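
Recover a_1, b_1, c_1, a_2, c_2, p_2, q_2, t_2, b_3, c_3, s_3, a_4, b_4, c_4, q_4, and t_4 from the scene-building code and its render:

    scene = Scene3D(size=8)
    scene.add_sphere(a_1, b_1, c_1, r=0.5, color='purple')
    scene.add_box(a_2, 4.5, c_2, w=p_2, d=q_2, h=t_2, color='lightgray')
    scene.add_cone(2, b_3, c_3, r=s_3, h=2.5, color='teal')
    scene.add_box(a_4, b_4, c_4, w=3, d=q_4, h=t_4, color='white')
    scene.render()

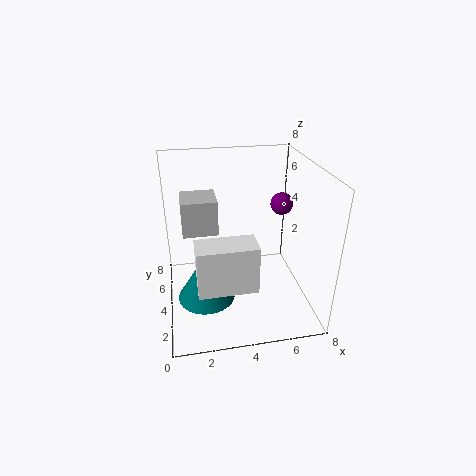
a_1 = 5.5, b_1 = 1.5, c_1 = 7, a_2 = 1, c_2 = 4, p_2 = 2, q_2 = 2, t_2 = 2, b_3 = 2.5, c_3 = 1.5, s_3 = 1.5, a_4 = 1.5, b_4 = 1, c_4 = 2.5, q_4 = 1.5, t_4 = 2.5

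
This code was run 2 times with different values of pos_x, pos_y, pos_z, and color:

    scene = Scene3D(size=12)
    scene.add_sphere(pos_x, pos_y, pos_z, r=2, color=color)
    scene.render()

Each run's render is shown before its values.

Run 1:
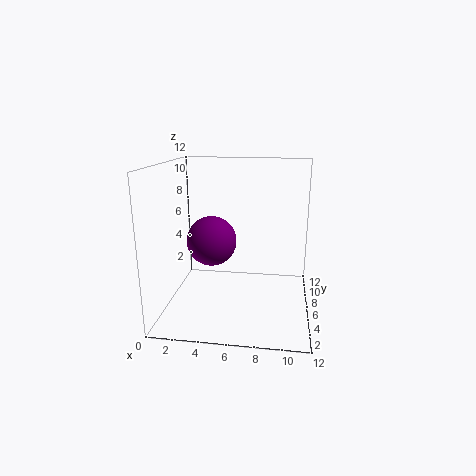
pos_x = 4
pos_y = 5
pos_z = 6
color = 'purple'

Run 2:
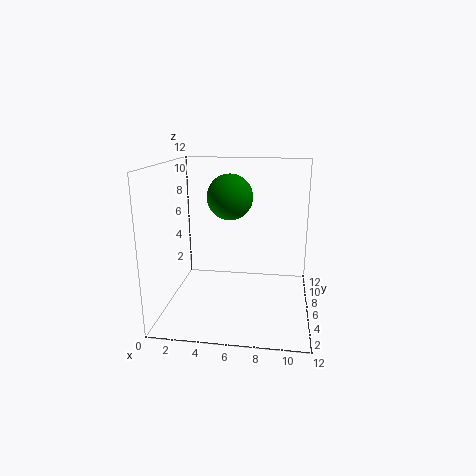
pos_x = 5
pos_y = 8
pos_z = 9
color = 'green'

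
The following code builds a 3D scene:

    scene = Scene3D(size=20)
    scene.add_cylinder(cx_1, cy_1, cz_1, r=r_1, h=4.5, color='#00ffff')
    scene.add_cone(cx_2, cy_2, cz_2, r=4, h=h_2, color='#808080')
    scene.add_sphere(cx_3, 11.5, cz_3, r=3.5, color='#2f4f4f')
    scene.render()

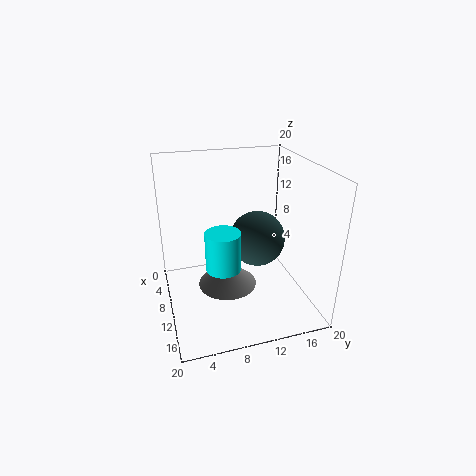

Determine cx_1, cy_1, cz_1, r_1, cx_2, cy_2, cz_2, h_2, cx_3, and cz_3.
cx_1 = 17.5; cy_1 = 6; cz_1 = 10.5; r_1 = 2; cx_2 = 11.5; cy_2 = 8; cz_2 = 4; h_2 = 3.5; cx_3 = 13.5; cz_3 = 11.5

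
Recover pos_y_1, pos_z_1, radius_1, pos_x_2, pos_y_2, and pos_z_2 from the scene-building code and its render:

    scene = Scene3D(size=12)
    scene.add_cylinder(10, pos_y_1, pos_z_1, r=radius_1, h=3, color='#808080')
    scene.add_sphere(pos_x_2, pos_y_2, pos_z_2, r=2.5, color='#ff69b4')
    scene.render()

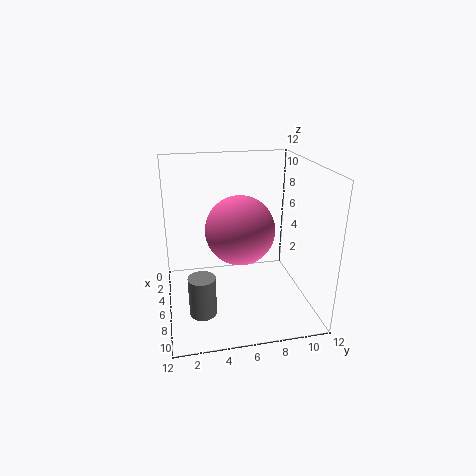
pos_y_1 = 2.5
pos_z_1 = 2
radius_1 = 1
pos_x_2 = 9
pos_y_2 = 5.5
pos_z_2 = 8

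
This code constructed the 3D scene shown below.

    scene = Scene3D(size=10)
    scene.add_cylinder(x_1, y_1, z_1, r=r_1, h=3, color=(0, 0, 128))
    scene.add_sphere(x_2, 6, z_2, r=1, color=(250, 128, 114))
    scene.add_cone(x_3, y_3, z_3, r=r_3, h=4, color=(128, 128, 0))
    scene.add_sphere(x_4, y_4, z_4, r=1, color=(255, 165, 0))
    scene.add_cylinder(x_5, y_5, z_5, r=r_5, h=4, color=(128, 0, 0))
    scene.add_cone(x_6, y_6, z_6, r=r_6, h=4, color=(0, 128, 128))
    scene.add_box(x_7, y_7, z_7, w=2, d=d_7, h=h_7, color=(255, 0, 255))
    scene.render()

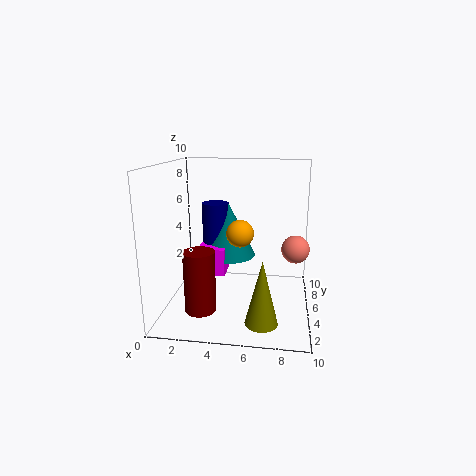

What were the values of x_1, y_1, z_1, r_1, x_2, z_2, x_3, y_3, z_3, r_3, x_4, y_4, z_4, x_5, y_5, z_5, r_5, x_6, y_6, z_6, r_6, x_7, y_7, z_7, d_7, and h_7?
x_1 = 3
y_1 = 7
z_1 = 4
r_1 = 1
x_2 = 9
z_2 = 4
x_3 = 7
y_3 = 1
z_3 = 1
r_3 = 1
x_4 = 5
y_4 = 6
z_4 = 5
x_5 = 3
y_5 = 2
z_5 = 1
r_5 = 1
x_6 = 4
y_6 = 7
z_6 = 3
r_6 = 2
x_7 = 2
y_7 = 5
z_7 = 2
d_7 = 2
h_7 = 2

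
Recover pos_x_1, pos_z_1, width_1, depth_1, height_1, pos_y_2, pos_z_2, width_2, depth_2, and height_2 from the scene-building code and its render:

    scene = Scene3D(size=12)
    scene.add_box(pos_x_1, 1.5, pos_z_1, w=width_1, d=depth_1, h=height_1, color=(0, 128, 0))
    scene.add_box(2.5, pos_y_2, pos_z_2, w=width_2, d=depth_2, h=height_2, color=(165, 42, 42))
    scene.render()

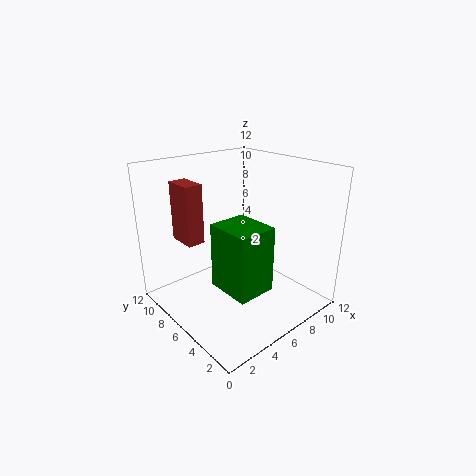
pos_x_1 = 2.5, pos_z_1 = 3.5, width_1 = 3, depth_1 = 3.5, height_1 = 5, pos_y_2 = 8, pos_z_2 = 5.5, width_2 = 1.5, depth_2 = 2.5, height_2 = 5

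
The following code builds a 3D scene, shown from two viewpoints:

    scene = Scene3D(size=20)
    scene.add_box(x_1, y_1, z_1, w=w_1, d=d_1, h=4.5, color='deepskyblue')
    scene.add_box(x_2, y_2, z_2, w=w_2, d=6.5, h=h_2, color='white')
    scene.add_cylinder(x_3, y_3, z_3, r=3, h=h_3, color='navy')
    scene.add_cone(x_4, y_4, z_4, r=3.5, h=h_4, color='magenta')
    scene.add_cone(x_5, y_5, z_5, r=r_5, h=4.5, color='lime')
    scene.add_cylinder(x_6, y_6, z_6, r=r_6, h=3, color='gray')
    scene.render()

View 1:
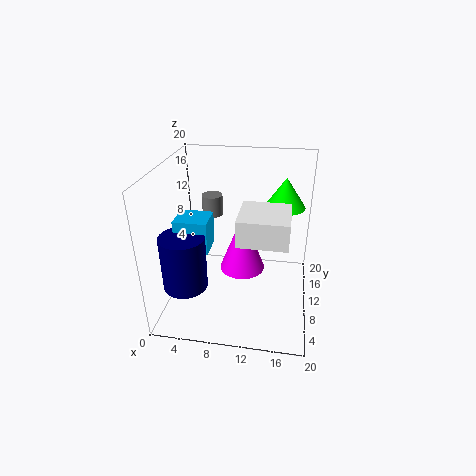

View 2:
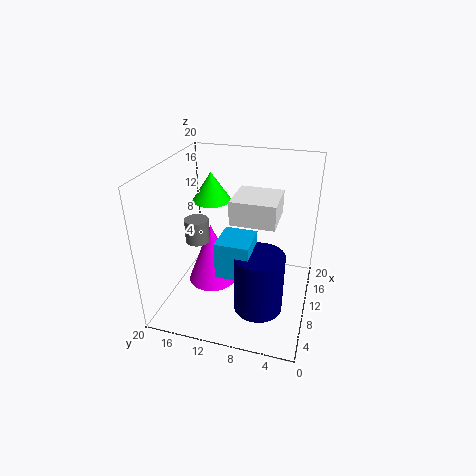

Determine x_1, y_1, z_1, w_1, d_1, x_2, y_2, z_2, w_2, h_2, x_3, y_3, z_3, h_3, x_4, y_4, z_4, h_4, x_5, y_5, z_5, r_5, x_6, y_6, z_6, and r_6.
x_1 = 2; y_1 = 6.5; z_1 = 9; w_1 = 4.5; d_1 = 4; x_2 = 10.5; y_2 = 5; z_2 = 11.5; w_2 = 6.5; h_2 = 3.5; x_3 = 3.5; y_3 = 5.5; z_3 = 4.5; h_3 = 7.5; x_4 = 10; y_4 = 14; z_4 = 2.5; h_4 = 9; x_5 = 16; y_5 = 16; z_5 = 12.5; r_5 = 3; x_6 = 5.5; y_6 = 14; z_6 = 11.5; r_6 = 1.5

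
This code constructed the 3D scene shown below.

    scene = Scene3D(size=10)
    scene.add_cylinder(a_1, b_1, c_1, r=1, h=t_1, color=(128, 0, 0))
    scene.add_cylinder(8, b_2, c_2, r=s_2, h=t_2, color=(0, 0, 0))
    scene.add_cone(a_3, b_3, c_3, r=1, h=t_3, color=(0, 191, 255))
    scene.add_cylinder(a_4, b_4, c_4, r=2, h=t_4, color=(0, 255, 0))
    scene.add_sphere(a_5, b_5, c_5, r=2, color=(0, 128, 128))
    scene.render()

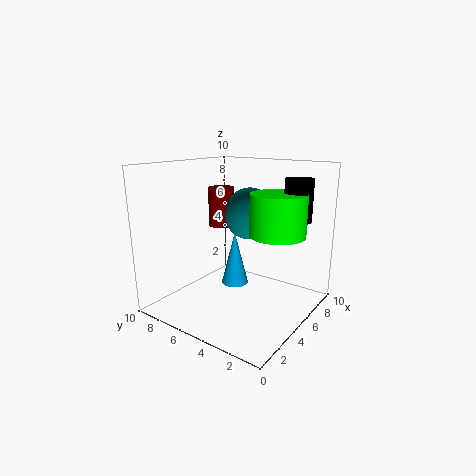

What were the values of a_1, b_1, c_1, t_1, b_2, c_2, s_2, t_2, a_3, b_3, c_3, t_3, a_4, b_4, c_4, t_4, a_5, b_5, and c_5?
a_1 = 7, b_1 = 8, c_1 = 5, t_1 = 3, b_2 = 2, c_2 = 6, s_2 = 1, t_2 = 3, a_3 = 6, b_3 = 6, c_3 = 1, t_3 = 4, a_4 = 7, b_4 = 3, c_4 = 5, t_4 = 3, a_5 = 8, b_5 = 6, c_5 = 6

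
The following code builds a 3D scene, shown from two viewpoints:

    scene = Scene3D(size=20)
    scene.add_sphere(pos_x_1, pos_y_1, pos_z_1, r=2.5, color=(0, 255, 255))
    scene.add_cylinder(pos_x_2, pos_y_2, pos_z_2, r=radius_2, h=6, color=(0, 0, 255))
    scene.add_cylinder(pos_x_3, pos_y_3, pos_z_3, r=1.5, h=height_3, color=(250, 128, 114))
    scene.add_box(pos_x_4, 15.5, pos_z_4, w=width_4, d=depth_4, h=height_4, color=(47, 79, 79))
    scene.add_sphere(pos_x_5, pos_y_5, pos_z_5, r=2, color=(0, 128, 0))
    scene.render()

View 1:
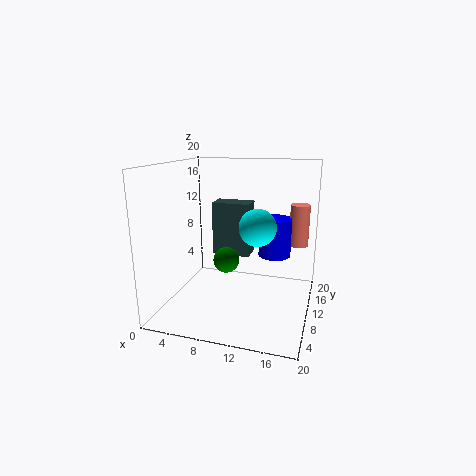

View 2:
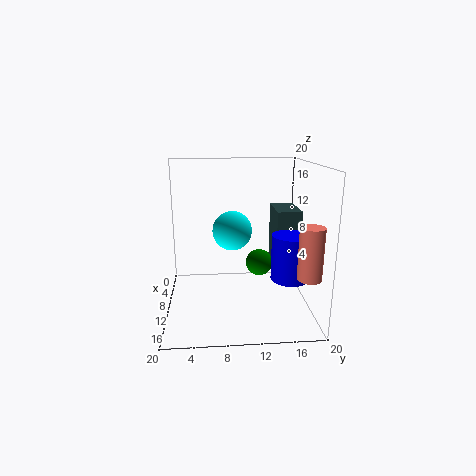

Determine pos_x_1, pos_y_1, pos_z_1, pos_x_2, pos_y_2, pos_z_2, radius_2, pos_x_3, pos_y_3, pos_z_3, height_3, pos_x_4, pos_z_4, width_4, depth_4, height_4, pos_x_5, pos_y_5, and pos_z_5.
pos_x_1 = 13, pos_y_1 = 9, pos_z_1 = 12, pos_x_2 = 14, pos_y_2 = 16.5, pos_z_2 = 5.5, radius_2 = 2.5, pos_x_3 = 17.5, pos_y_3 = 18, pos_z_3 = 7, height_3 = 6.5, pos_x_4 = 4, pos_z_4 = 5, width_4 = 6, depth_4 = 3.5, height_4 = 8.5, pos_x_5 = 7, pos_y_5 = 13.5, pos_z_5 = 5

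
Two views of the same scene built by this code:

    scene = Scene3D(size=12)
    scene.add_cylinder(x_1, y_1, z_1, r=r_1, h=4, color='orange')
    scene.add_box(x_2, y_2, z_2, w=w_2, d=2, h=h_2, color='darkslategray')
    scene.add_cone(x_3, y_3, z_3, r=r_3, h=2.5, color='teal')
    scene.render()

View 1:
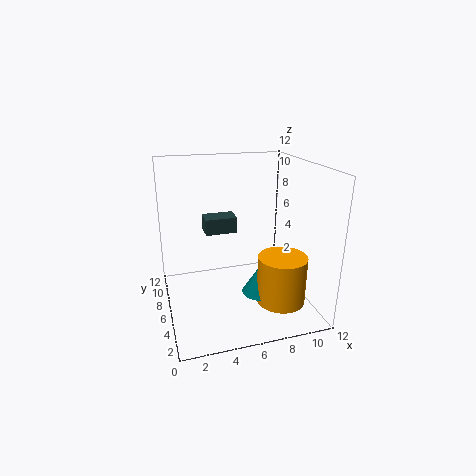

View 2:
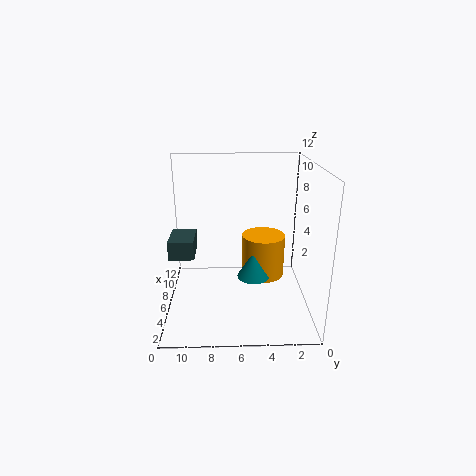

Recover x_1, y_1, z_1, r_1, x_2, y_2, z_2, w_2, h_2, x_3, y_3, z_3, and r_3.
x_1 = 9, y_1 = 3.5, z_1 = 1, r_1 = 2, x_2 = 4, y_2 = 9.5, z_2 = 5, w_2 = 3, h_2 = 1.5, x_3 = 7.5, y_3 = 4.5, z_3 = 1.5, r_3 = 1.5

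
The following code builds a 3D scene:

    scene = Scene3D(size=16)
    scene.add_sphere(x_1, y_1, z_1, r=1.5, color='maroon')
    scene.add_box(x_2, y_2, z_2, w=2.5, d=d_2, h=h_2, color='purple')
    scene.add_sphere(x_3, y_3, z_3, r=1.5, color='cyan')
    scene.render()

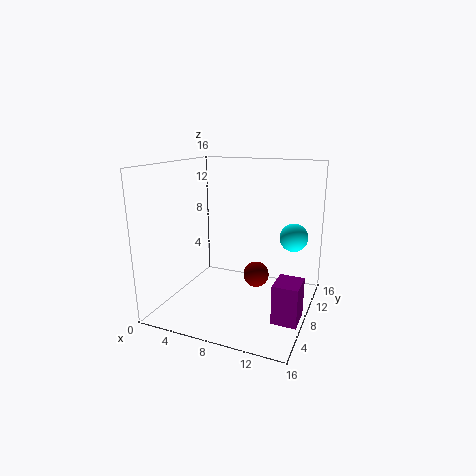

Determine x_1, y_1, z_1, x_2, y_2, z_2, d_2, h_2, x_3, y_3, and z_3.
x_1 = 9.5; y_1 = 10; z_1 = 3; x_2 = 13.5; y_2 = 3; z_2 = 1.5; d_2 = 3; h_2 = 4; x_3 = 14; y_3 = 9; z_3 = 8.5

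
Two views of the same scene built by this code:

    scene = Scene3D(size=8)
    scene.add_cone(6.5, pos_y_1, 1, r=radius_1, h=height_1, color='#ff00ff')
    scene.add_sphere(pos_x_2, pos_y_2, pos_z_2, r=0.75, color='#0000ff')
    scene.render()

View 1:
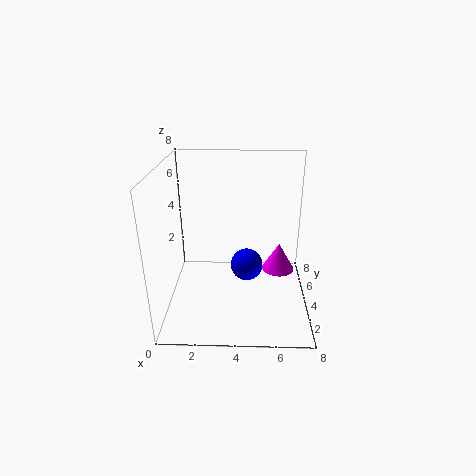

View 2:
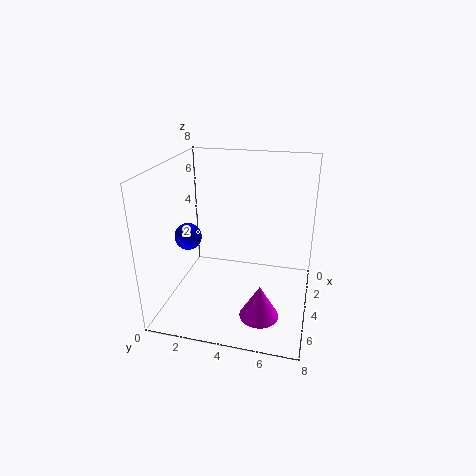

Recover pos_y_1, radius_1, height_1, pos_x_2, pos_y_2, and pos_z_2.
pos_y_1 = 5.75; radius_1 = 1; height_1 = 1.75; pos_x_2 = 4.5; pos_y_2 = 1.25; pos_z_2 = 4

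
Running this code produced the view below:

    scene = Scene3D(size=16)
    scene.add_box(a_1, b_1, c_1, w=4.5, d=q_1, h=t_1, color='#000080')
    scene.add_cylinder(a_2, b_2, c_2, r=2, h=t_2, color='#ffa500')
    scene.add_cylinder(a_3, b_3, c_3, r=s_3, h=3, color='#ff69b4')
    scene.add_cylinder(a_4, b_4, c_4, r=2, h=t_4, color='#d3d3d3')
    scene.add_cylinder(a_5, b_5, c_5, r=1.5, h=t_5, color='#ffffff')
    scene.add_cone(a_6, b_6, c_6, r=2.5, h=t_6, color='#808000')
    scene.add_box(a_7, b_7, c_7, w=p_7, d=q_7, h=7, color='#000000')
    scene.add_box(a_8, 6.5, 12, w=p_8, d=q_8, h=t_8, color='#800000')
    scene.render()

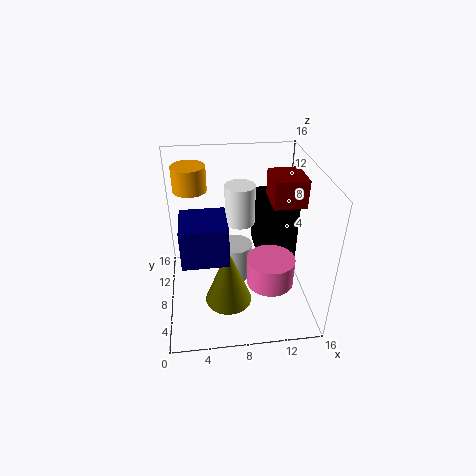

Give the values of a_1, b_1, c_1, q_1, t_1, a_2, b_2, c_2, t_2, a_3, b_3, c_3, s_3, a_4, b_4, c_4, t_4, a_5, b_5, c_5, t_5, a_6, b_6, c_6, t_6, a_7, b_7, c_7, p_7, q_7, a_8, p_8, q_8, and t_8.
a_1 = 2
b_1 = 2.5
c_1 = 8.5
q_1 = 4.5
t_1 = 4
a_2 = 3
b_2 = 13.5
c_2 = 11.5
t_2 = 3
a_3 = 11
b_3 = 4.5
c_3 = 4.5
s_3 = 2.5
a_4 = 8
b_4 = 10.5
c_4 = 1
t_4 = 4.5
a_5 = 8
b_5 = 6.5
c_5 = 11
t_5 = 4
a_6 = 6.5
b_6 = 4.5
c_6 = 2.5
t_6 = 6.5
a_7 = 10.5
b_7 = 8.5
c_7 = 4.5
p_7 = 4.5
q_7 = 5
a_8 = 11.5
p_8 = 3.5
q_8 = 4
t_8 = 3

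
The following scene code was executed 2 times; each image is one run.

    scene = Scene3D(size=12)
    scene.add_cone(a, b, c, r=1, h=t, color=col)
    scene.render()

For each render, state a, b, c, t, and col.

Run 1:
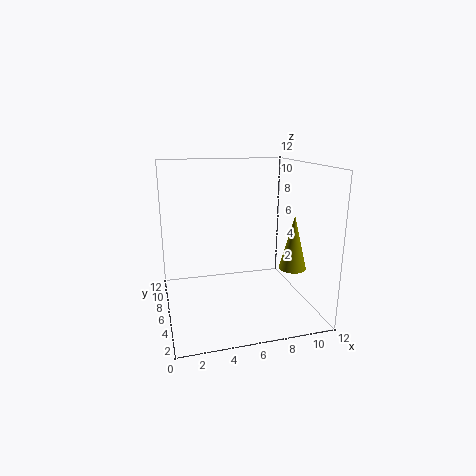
a = 9
b = 1.75
c = 4.75
t = 4
col = 'olive'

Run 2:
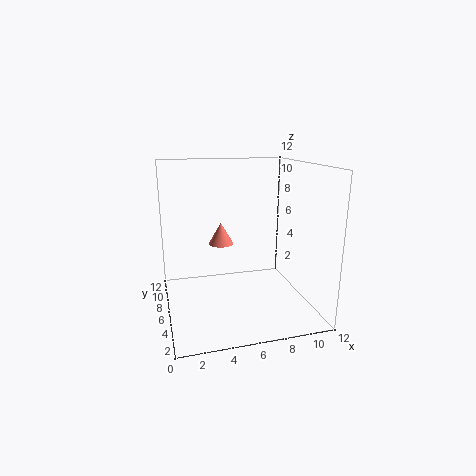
a = 4.5
b = 5.75
c = 5.75
t = 1.75
col = 'salmon'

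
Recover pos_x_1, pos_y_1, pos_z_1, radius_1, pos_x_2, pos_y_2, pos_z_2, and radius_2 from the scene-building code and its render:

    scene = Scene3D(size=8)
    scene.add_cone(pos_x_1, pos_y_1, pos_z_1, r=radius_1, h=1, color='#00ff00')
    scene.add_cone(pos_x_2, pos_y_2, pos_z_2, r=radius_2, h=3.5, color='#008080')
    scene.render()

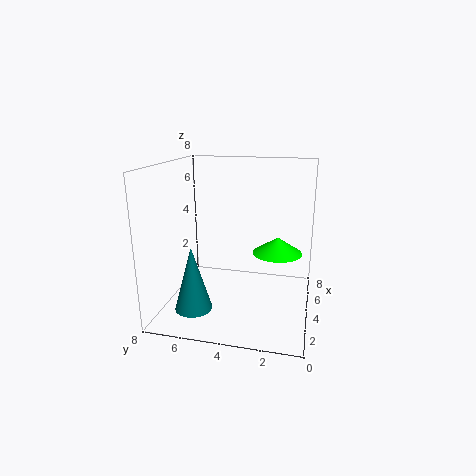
pos_x_1 = 6; pos_y_1 = 2; pos_z_1 = 2.5; radius_1 = 1.5; pos_x_2 = 2; pos_y_2 = 6; pos_z_2 = 0.5; radius_2 = 1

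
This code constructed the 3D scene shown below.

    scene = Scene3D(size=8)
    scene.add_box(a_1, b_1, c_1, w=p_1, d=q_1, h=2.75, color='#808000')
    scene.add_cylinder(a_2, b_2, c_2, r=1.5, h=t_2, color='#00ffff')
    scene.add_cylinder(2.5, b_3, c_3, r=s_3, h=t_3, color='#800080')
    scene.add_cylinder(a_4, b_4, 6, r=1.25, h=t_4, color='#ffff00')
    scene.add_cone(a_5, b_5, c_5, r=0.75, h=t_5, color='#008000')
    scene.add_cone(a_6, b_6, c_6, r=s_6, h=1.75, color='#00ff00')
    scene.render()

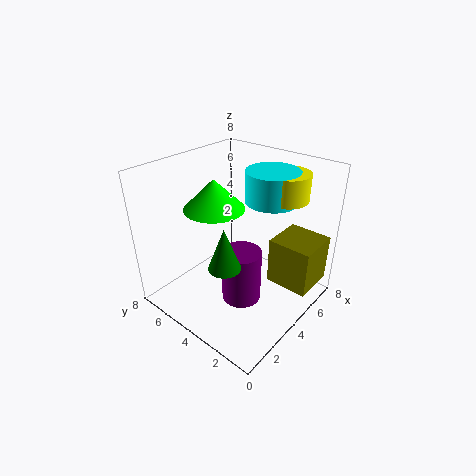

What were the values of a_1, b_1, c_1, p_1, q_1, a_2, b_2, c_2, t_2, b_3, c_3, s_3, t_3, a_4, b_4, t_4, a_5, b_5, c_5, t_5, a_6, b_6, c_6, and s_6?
a_1 = 5.25
b_1 = 0.25
c_1 = 1
p_1 = 2.5
q_1 = 2.5
a_2 = 6
b_2 = 3.25
c_2 = 5.75
t_2 = 1.75
b_3 = 2.5
c_3 = 1.75
s_3 = 1
t_3 = 2.75
a_4 = 6.25
b_4 = 2.5
t_4 = 1.5
a_5 = 1
b_5 = 2.25
c_5 = 4.5
t_5 = 2
a_6 = 4
b_6 = 5.75
c_6 = 5.25
s_6 = 1.75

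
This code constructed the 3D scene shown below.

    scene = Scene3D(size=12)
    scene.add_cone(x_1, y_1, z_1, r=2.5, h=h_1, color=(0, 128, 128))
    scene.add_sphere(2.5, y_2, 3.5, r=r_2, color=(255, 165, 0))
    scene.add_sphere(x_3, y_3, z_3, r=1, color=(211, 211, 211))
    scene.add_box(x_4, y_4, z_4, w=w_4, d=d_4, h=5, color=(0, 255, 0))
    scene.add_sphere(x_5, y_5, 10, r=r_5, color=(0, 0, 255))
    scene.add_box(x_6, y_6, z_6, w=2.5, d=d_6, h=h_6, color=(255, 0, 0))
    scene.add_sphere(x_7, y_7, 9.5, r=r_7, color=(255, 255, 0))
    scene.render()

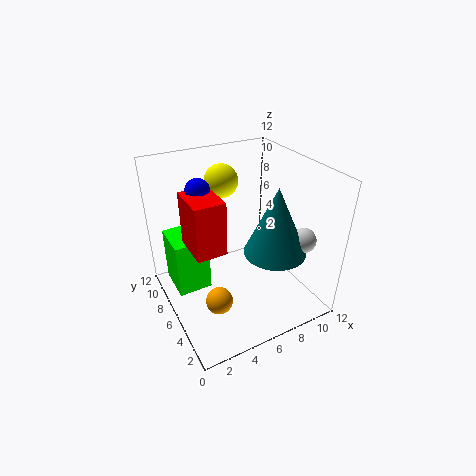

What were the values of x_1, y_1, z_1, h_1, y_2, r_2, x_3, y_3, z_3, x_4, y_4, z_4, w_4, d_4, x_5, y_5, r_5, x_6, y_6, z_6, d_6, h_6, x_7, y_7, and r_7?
x_1 = 8; y_1 = 3.5; z_1 = 5.5; h_1 = 5.5; y_2 = 2.5; r_2 = 1; x_3 = 10; y_3 = 2.5; z_3 = 6.5; x_4 = 1; y_4 = 7.5; z_4 = 0.5; w_4 = 3; d_4 = 3.5; x_5 = 3.5; y_5 = 8; r_5 = 1; x_6 = 2; y_6 = 5; z_6 = 5.5; d_6 = 3.5; h_6 = 4.5; x_7 = 6.5; y_7 = 10; r_7 = 1.5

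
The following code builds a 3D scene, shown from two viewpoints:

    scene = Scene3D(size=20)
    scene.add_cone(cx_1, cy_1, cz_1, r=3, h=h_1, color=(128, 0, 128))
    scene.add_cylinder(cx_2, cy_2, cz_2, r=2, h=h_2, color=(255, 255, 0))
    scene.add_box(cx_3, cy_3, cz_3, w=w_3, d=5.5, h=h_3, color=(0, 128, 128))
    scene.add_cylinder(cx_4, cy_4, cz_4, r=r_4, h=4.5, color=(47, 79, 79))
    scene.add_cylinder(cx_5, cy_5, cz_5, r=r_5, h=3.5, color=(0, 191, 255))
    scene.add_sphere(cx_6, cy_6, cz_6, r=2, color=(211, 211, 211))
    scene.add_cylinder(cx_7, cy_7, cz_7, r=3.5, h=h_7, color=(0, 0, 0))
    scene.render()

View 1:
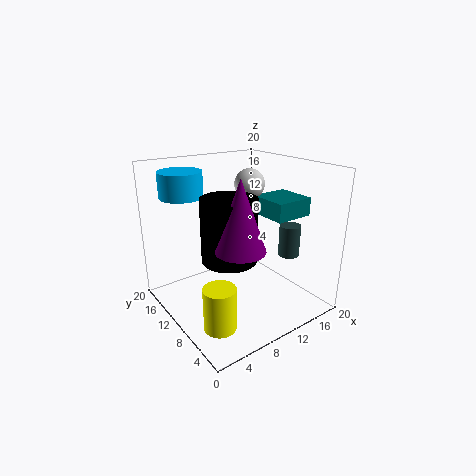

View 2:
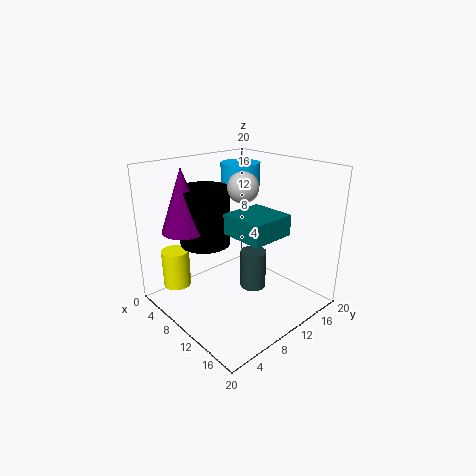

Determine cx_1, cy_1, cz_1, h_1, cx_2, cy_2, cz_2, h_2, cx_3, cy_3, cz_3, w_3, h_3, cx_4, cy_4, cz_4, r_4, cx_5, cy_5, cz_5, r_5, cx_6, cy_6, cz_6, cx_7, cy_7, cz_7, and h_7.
cx_1 = 6
cy_1 = 4
cz_1 = 11.5
h_1 = 8.5
cx_2 = 3
cy_2 = 4
cz_2 = 2
h_2 = 5.5
cx_3 = 13
cy_3 = 5
cz_3 = 13
w_3 = 5.5
h_3 = 2.5
cx_4 = 16.5
cy_4 = 6.5
cz_4 = 7
r_4 = 1.5
cx_5 = 4.5
cy_5 = 15.5
cz_5 = 15.5
r_5 = 3
cx_6 = 11.5
cy_6 = 9.5
cz_6 = 17.5
cx_7 = 6.5
cy_7 = 7
cz_7 = 9
h_7 = 8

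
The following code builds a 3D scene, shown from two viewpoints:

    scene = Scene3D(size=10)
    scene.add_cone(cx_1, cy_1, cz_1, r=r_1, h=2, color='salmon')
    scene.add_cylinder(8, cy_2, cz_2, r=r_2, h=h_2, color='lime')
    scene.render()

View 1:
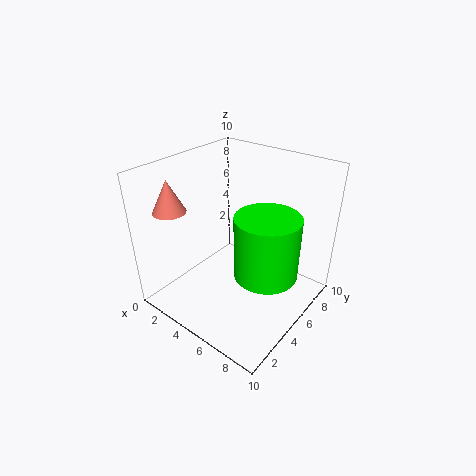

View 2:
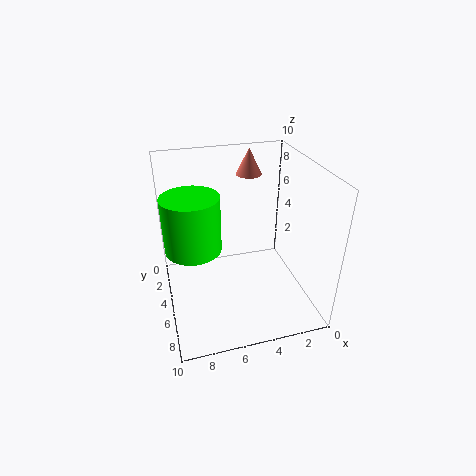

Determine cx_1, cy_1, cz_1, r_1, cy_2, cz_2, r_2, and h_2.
cx_1 = 3; cy_1 = 1; cz_1 = 8; r_1 = 1; cy_2 = 4; cz_2 = 4; r_2 = 2; h_2 = 4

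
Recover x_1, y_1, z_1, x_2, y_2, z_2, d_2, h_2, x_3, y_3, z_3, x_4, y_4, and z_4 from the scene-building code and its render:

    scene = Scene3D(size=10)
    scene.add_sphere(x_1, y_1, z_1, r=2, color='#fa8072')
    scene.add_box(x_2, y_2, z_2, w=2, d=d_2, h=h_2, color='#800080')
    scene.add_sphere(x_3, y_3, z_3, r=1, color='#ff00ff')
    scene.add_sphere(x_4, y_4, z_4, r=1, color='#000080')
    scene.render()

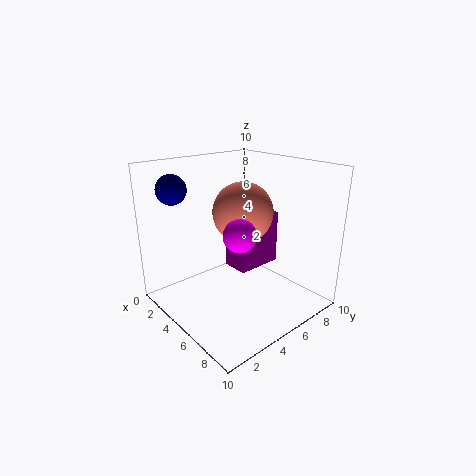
x_1 = 5.5, y_1 = 5, z_1 = 7, x_2 = 3, y_2 = 5.5, z_2 = 2, d_2 = 3.5, h_2 = 4, x_3 = 7.5, y_3 = 3, z_3 = 6.5, x_4 = 2.5, y_4 = 1.5, z_4 = 8.5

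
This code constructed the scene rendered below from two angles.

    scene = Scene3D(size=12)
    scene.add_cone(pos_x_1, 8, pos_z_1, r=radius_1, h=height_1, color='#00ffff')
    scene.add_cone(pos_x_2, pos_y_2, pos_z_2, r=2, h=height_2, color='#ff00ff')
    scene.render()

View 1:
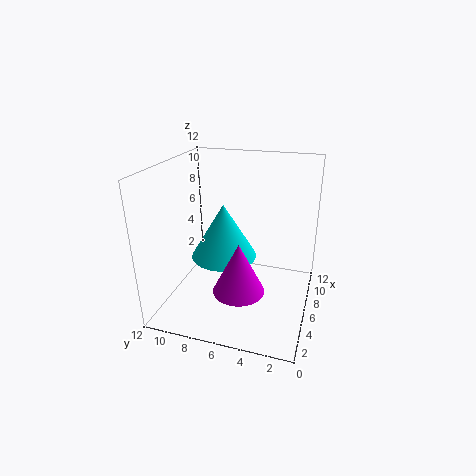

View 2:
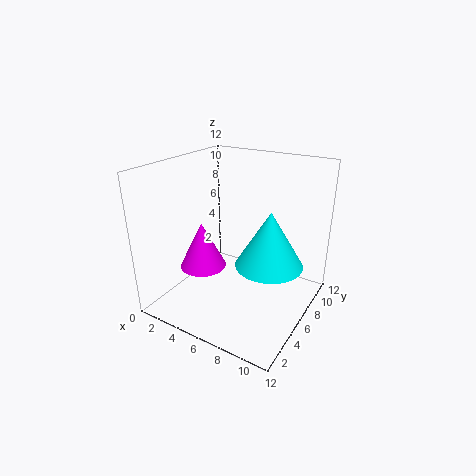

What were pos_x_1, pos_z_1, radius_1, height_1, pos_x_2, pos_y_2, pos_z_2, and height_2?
pos_x_1 = 8
pos_z_1 = 3
radius_1 = 3
height_1 = 5
pos_x_2 = 3
pos_y_2 = 5
pos_z_2 = 3
height_2 = 4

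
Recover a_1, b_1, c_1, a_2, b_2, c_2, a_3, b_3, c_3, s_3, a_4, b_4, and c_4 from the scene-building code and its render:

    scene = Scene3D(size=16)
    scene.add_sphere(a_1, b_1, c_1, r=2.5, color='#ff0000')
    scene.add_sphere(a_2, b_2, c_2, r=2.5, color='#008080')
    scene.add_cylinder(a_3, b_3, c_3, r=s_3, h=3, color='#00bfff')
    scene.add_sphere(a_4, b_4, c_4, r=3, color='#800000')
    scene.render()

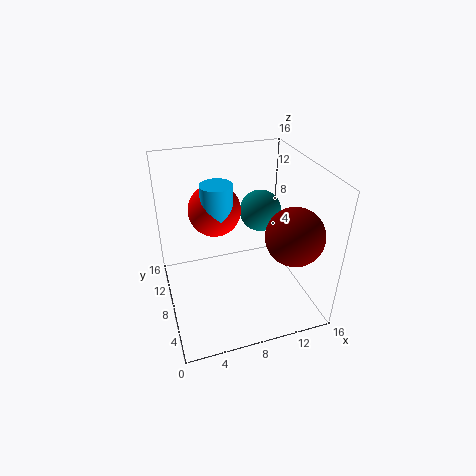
a_1 = 5, b_1 = 6, c_1 = 13, a_2 = 12, b_2 = 11.5, c_2 = 9, a_3 = 5, b_3 = 5, c_3 = 13, s_3 = 1.5, a_4 = 12.5, b_4 = 3.5, c_4 = 10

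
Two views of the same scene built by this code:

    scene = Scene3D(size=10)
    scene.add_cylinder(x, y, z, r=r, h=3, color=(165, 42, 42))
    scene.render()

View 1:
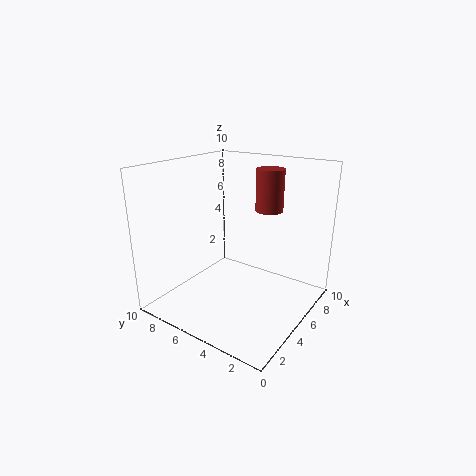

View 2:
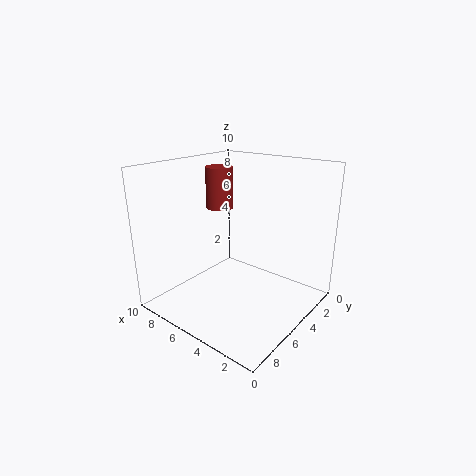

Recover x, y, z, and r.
x = 7.5
y = 4
z = 6.5
r = 1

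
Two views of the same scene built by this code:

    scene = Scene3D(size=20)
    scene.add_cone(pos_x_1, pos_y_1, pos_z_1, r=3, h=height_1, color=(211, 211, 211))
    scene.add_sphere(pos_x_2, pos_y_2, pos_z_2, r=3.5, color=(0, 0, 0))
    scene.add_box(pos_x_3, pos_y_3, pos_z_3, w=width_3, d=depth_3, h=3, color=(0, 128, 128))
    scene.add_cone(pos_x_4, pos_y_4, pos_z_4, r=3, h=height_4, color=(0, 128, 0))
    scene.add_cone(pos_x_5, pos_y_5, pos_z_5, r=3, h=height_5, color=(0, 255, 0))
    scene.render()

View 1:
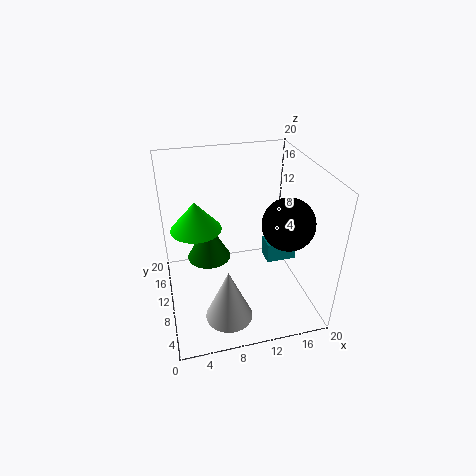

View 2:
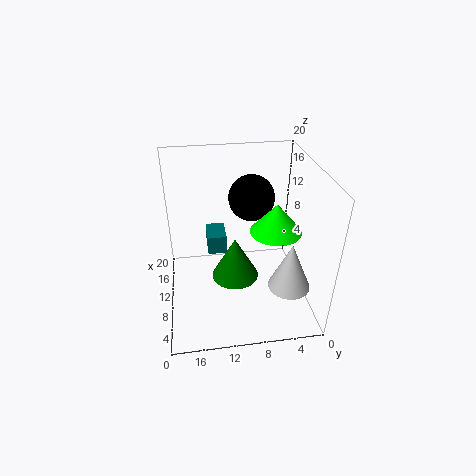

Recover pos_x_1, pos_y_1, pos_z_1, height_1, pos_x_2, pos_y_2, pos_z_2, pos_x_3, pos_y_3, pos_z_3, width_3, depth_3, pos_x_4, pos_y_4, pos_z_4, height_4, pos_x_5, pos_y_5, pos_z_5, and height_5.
pos_x_1 = 7; pos_y_1 = 3; pos_z_1 = 3; height_1 = 7; pos_x_2 = 16; pos_y_2 = 7; pos_z_2 = 13; pos_x_3 = 15; pos_y_3 = 11; pos_z_3 = 4; width_3 = 4.5; depth_3 = 3; pos_x_4 = 6; pos_y_4 = 11; pos_z_4 = 7; height_4 = 5.5; pos_x_5 = 4; pos_y_5 = 6.5; pos_z_5 = 14.5; height_5 = 3.5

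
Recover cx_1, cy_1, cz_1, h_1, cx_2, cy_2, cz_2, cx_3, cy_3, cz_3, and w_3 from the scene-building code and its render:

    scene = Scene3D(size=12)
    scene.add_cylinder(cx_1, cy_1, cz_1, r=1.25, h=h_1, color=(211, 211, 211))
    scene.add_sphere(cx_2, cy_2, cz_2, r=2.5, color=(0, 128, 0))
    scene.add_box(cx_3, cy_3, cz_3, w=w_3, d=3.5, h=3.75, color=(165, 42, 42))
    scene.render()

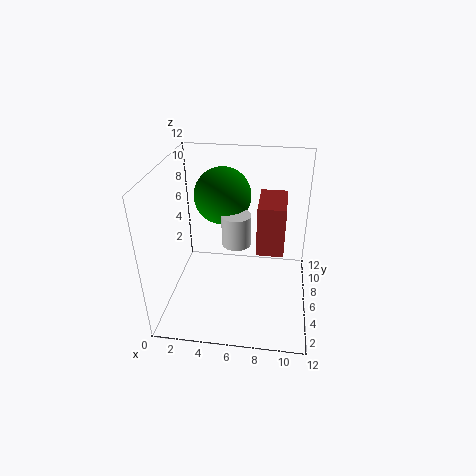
cx_1 = 5.75
cy_1 = 6.75
cz_1 = 5
h_1 = 2.75
cx_2 = 4.25
cy_2 = 8.75
cz_2 = 8.5
cx_3 = 7.75
cy_3 = 3
cz_3 = 6.5
w_3 = 2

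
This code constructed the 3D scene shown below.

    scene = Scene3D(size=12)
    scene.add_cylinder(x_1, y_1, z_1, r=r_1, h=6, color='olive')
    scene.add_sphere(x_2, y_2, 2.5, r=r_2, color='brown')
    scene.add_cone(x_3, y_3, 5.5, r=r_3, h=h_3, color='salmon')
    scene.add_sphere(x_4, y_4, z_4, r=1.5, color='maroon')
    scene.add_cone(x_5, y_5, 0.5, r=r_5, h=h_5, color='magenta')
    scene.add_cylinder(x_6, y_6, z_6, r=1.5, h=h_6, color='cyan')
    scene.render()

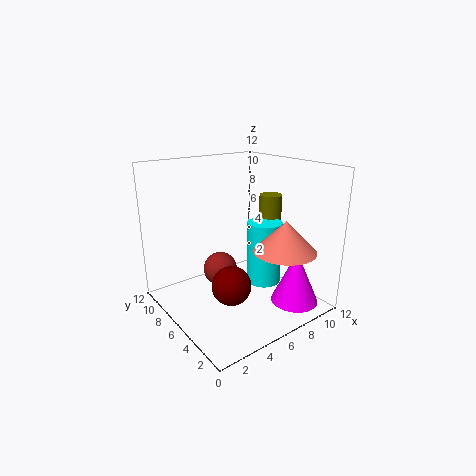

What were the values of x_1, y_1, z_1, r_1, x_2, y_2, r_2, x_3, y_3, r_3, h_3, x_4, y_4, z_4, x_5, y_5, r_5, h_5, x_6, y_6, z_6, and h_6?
x_1 = 10, y_1 = 6.5, z_1 = 3, r_1 = 1, x_2 = 5.5, y_2 = 8, r_2 = 1.5, x_3 = 8, y_3 = 2.5, r_3 = 2.5, h_3 = 2.5, x_4 = 3.5, y_4 = 3.5, z_4 = 3.5, x_5 = 9.5, y_5 = 2.5, r_5 = 2, h_5 = 4.5, x_6 = 8.5, y_6 = 5.5, z_6 = 1.5, h_6 = 5.5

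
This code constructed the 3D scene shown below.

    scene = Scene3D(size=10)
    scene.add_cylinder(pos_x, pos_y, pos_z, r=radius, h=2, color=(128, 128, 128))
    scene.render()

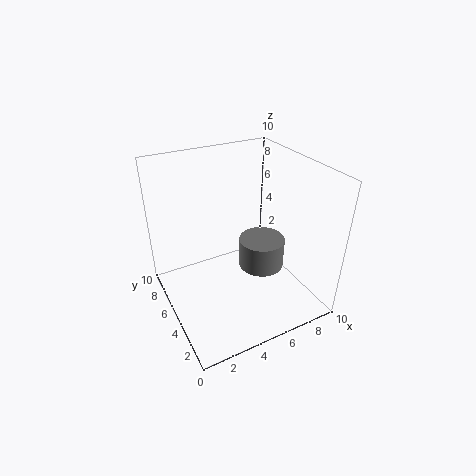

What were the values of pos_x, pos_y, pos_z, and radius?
pos_x = 6, pos_y = 3.5, pos_z = 3.5, radius = 1.5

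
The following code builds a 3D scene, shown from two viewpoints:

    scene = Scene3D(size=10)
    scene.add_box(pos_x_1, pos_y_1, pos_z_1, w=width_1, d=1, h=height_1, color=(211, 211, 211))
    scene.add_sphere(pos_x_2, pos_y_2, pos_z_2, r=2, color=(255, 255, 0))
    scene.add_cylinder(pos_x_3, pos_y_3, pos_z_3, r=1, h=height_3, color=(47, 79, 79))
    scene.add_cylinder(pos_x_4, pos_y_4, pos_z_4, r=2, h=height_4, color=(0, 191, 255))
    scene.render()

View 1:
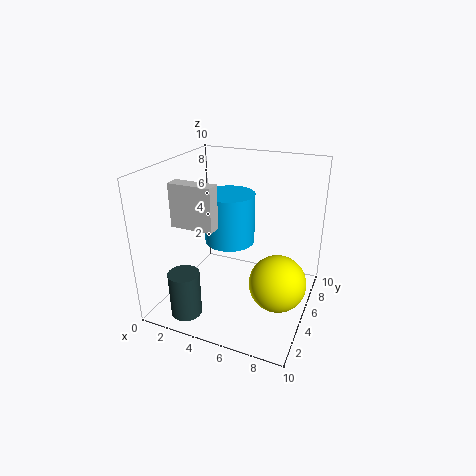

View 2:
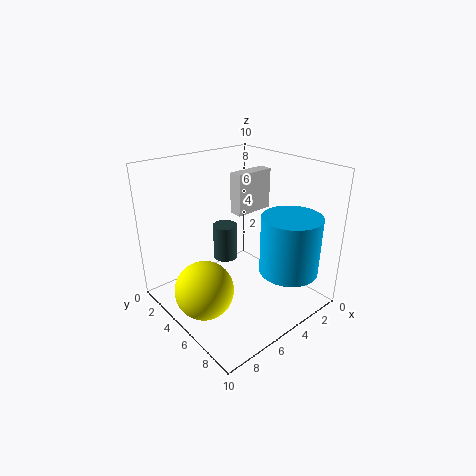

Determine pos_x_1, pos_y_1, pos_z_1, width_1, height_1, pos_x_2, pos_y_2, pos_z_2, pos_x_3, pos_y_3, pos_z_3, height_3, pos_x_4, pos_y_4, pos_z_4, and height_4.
pos_x_1 = 1
pos_y_1 = 3
pos_z_1 = 6
width_1 = 3
height_1 = 3
pos_x_2 = 8
pos_y_2 = 5
pos_z_2 = 2
pos_x_3 = 3
pos_y_3 = 1
pos_z_3 = 1
height_3 = 3
pos_x_4 = 3
pos_y_4 = 8
pos_z_4 = 3
height_4 = 4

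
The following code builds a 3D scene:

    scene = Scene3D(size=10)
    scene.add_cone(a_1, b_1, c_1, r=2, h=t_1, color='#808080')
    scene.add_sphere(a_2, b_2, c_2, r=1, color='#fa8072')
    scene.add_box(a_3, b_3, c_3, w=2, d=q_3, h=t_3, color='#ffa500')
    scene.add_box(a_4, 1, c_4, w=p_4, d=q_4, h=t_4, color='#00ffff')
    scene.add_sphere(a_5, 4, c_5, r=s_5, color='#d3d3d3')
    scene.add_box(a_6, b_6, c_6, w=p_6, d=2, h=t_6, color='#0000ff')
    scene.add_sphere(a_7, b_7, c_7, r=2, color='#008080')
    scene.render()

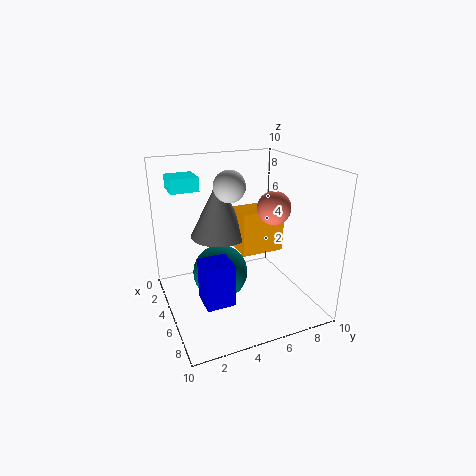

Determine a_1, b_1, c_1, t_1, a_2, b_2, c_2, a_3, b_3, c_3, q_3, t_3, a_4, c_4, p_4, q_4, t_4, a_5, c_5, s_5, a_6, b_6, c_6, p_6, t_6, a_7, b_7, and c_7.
a_1 = 4; b_1 = 4; c_1 = 5; t_1 = 4; a_2 = 8; b_2 = 6; c_2 = 8; a_3 = 4; b_3 = 5; c_3 = 4; q_3 = 3; t_3 = 3; a_4 = 1; c_4 = 8; p_4 = 2; q_4 = 2; t_4 = 1; a_5 = 6; c_5 = 9; s_5 = 1; a_6 = 5; b_6 = 2; c_6 = 1; p_6 = 2; t_6 = 3; a_7 = 4; b_7 = 4; c_7 = 2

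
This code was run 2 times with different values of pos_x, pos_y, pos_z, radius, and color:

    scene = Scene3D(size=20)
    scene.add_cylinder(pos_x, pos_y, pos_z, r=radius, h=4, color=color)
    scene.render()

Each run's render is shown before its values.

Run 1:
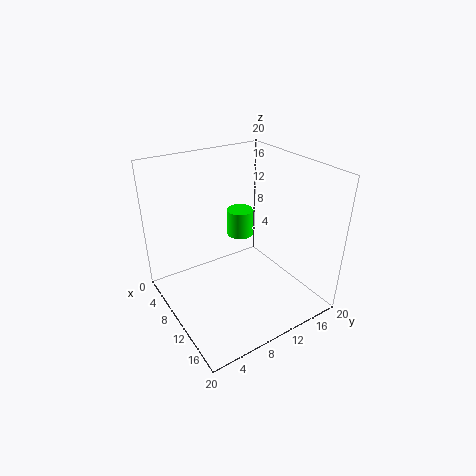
pos_x = 6
pos_y = 13
pos_z = 8
radius = 2
color = 'lime'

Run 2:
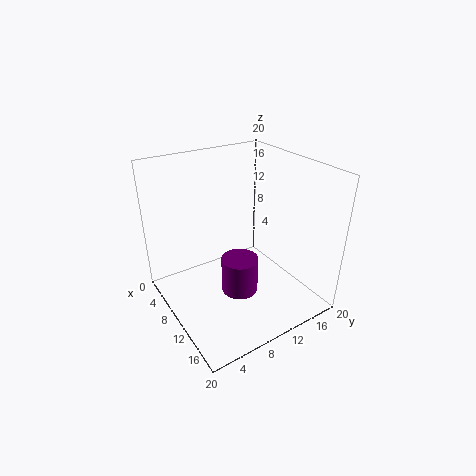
pos_x = 18
pos_y = 5
pos_z = 9
radius = 2
color = 'purple'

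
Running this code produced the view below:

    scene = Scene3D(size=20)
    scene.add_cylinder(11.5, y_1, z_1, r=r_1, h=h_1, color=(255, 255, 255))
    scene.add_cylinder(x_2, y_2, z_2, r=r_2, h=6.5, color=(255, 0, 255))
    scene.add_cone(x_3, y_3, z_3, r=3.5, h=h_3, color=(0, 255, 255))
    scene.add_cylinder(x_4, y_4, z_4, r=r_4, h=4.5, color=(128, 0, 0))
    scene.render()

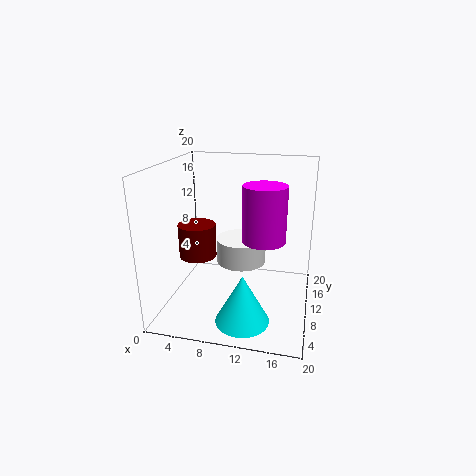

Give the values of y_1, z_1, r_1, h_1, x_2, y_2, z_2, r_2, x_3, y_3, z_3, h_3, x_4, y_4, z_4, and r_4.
y_1 = 5.5; z_1 = 9; r_1 = 3; h_1 = 3; x_2 = 14.5; y_2 = 4; z_2 = 12.5; r_2 = 2.5; x_3 = 12; y_3 = 4; z_3 = 1; h_3 = 6.5; x_4 = 5; y_4 = 7.5; z_4 = 8; r_4 = 2.5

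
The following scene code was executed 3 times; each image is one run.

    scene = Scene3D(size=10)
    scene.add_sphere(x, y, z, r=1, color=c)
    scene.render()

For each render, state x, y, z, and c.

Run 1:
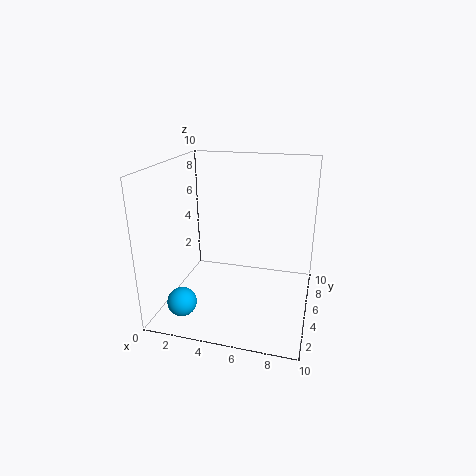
x = 1.75; y = 2.25; z = 1; c = 'deepskyblue'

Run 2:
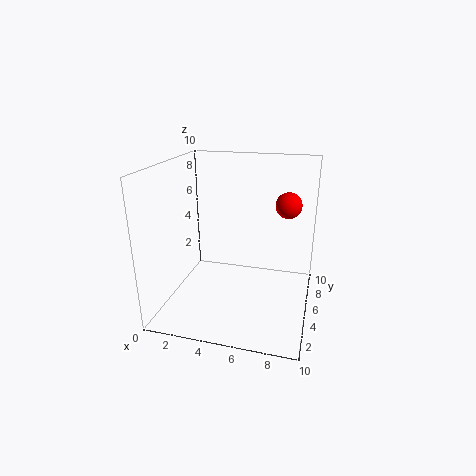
x = 8; y = 8.5; z = 6.5; c = 'red'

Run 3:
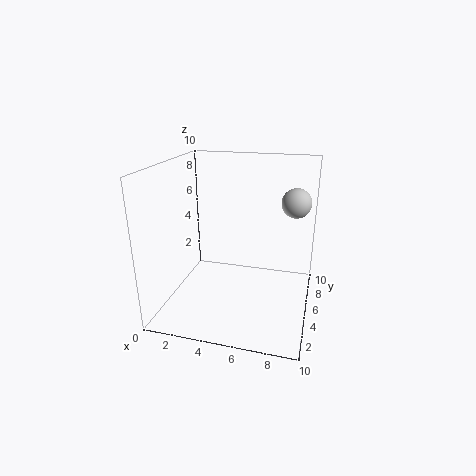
x = 8.75; y = 6; z = 7.5; c = 'lightgray'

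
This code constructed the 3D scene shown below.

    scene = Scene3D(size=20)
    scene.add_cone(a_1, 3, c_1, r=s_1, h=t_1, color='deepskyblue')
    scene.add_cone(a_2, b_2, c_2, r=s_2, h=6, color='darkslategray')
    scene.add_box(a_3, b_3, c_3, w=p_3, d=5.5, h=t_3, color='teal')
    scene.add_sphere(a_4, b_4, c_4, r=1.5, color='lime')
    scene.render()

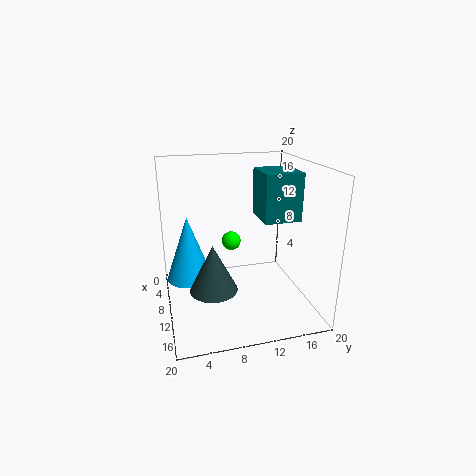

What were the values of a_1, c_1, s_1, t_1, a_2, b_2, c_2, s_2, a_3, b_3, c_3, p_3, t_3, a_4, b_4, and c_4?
a_1 = 11, c_1 = 5.5, s_1 = 3, t_1 = 8.5, a_2 = 15, b_2 = 5.5, c_2 = 5.5, s_2 = 3, a_3 = 4, b_3 = 14, c_3 = 11.5, p_3 = 6, t_3 = 7, a_4 = 4, b_4 = 10.5, c_4 = 7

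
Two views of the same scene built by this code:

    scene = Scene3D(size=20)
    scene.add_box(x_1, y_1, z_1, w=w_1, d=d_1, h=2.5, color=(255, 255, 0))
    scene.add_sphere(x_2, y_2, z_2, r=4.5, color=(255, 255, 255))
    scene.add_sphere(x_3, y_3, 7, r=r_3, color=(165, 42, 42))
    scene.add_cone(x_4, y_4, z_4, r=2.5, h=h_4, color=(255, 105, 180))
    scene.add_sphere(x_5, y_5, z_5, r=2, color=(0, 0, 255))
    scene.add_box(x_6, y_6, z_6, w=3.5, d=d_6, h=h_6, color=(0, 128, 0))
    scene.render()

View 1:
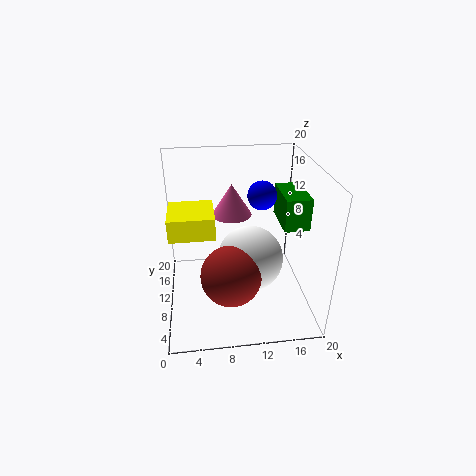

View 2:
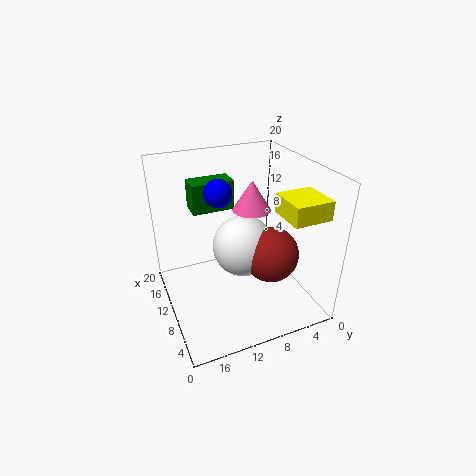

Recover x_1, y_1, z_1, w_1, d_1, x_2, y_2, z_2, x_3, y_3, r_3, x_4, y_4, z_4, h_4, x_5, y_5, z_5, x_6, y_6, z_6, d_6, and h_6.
x_1 = 1.5; y_1 = 1.5; z_1 = 15; w_1 = 5; d_1 = 5; x_2 = 11.5; y_2 = 8.5; z_2 = 7.5; x_3 = 8.5; y_3 = 5.5; r_3 = 4; x_4 = 9; y_4 = 8.5; z_4 = 14.5; h_4 = 4; x_5 = 13.5; y_5 = 11.5; z_5 = 15.5; x_6 = 16; y_6 = 8; z_6 = 11.5; d_6 = 6.5; h_6 = 4.5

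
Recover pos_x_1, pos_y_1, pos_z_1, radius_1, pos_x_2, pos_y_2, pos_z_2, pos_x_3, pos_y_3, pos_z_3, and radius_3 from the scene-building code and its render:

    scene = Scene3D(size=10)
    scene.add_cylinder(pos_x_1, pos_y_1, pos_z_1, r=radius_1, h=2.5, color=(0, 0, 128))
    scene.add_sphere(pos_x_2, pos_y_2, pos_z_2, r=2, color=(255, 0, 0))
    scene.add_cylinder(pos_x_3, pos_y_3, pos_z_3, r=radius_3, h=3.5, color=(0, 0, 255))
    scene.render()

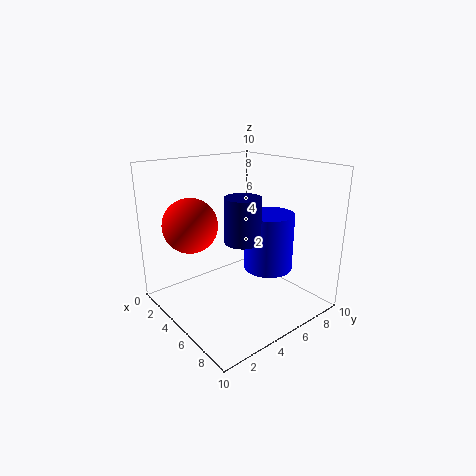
pos_x_1 = 8.5
pos_y_1 = 2.5
pos_z_1 = 6.5
radius_1 = 1
pos_x_2 = 2
pos_y_2 = 3
pos_z_2 = 5.5
pos_x_3 = 8
pos_y_3 = 5
pos_z_3 = 4
radius_3 = 1.5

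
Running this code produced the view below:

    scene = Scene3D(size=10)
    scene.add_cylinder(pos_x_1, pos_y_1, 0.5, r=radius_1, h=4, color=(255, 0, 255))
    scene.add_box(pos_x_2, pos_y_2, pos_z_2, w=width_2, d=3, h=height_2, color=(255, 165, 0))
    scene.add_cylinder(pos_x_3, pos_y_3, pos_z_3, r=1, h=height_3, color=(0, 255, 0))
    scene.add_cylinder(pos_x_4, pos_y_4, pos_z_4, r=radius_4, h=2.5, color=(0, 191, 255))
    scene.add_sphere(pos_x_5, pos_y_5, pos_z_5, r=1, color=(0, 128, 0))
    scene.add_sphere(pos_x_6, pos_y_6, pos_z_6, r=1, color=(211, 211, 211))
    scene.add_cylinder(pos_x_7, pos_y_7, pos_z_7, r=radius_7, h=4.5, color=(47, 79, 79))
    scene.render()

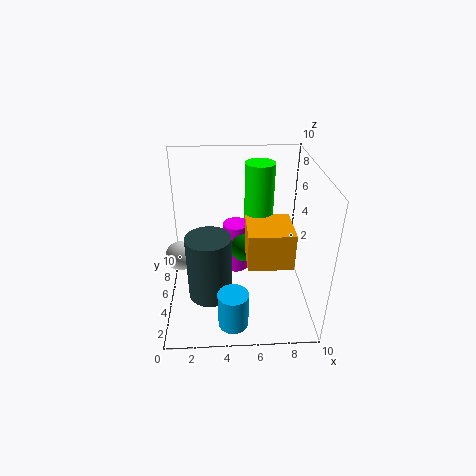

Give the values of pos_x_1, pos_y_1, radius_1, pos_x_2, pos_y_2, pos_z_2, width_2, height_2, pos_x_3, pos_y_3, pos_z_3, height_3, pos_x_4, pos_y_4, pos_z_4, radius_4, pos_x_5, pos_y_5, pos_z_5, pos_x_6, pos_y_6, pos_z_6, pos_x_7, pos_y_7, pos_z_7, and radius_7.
pos_x_1 = 5; pos_y_1 = 8; radius_1 = 1; pos_x_2 = 5.5; pos_y_2 = 2.5; pos_z_2 = 4; width_2 = 3; height_2 = 2.5; pos_x_3 = 6.5; pos_y_3 = 6; pos_z_3 = 6; height_3 = 4; pos_x_4 = 4.5; pos_y_4 = 1.5; pos_z_4 = 0.5; radius_4 = 1; pos_x_5 = 5.5; pos_y_5 = 6; pos_z_5 = 3.5; pos_x_6 = 1; pos_y_6 = 4.5; pos_z_6 = 4; pos_x_7 = 3; pos_y_7 = 3.5; pos_z_7 = 1.5; radius_7 = 1.5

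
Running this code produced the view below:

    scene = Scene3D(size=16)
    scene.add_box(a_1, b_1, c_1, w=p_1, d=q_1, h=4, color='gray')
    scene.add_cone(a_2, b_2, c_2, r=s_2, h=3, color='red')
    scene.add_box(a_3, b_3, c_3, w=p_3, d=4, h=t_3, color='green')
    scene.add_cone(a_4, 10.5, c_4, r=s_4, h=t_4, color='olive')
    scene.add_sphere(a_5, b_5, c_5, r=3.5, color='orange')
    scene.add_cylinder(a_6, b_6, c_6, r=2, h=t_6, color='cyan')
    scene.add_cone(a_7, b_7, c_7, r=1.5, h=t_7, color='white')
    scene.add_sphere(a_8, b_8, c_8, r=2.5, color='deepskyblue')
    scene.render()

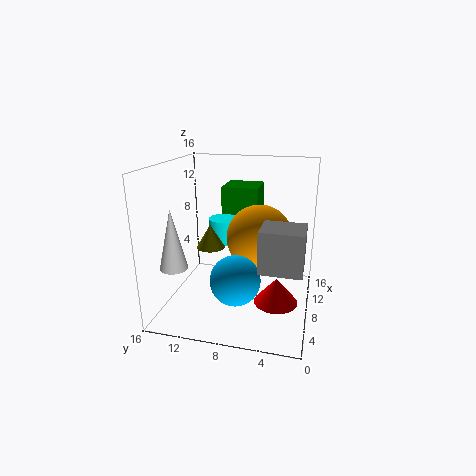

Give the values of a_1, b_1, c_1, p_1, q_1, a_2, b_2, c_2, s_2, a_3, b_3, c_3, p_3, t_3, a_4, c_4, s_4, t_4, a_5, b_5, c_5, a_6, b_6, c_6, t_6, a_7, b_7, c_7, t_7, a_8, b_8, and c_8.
a_1 = 1
b_1 = 0.5
c_1 = 7.5
p_1 = 3.5
q_1 = 4
a_2 = 8
b_2 = 3.5
c_2 = 0.5
s_2 = 2.5
a_3 = 8.5
b_3 = 6
c_3 = 10.5
p_3 = 4
t_3 = 3
a_4 = 6
c_4 = 7.5
s_4 = 1.5
t_4 = 2.5
a_5 = 7.5
b_5 = 5.5
c_5 = 8.5
a_6 = 13
b_6 = 11
c_6 = 5.5
t_6 = 3
a_7 = 4
b_7 = 14
c_7 = 5.5
t_7 = 6.5
a_8 = 3
b_8 = 7
c_8 = 5.5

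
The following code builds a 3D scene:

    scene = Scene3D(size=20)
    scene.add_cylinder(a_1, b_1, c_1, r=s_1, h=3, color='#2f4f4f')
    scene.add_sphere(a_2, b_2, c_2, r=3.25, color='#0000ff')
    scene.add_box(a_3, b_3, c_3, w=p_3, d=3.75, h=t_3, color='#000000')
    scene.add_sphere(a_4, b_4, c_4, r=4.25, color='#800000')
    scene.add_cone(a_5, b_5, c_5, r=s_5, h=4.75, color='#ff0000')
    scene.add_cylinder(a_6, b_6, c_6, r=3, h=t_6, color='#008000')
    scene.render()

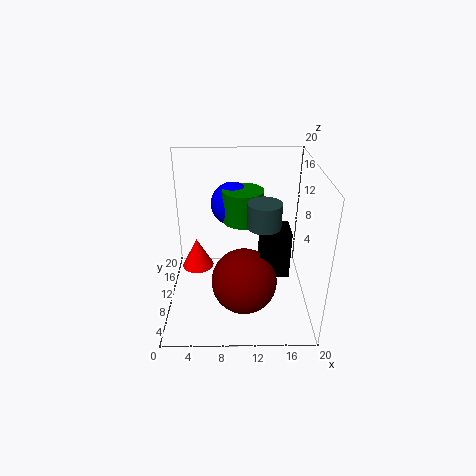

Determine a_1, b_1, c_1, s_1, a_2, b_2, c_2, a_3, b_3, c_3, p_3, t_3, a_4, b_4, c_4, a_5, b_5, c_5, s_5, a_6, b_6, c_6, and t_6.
a_1 = 13, b_1 = 4.75, c_1 = 14.5, s_1 = 2, a_2 = 9.25, b_2 = 15.5, c_2 = 12.75, a_3 = 12.75, b_3 = 5, c_3 = 7, p_3 = 3.75, t_3 = 6.25, a_4 = 10.75, b_4 = 5.25, c_4 = 6.25, a_5 = 3.5, b_5 = 15.25, c_5 = 2, s_5 = 2.5, a_6 = 10.75, b_6 = 14, c_6 = 10.75, t_6 = 4.75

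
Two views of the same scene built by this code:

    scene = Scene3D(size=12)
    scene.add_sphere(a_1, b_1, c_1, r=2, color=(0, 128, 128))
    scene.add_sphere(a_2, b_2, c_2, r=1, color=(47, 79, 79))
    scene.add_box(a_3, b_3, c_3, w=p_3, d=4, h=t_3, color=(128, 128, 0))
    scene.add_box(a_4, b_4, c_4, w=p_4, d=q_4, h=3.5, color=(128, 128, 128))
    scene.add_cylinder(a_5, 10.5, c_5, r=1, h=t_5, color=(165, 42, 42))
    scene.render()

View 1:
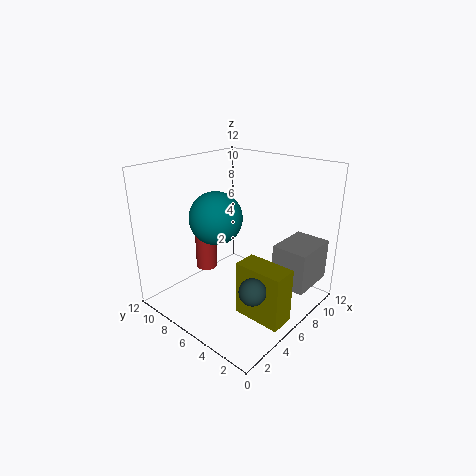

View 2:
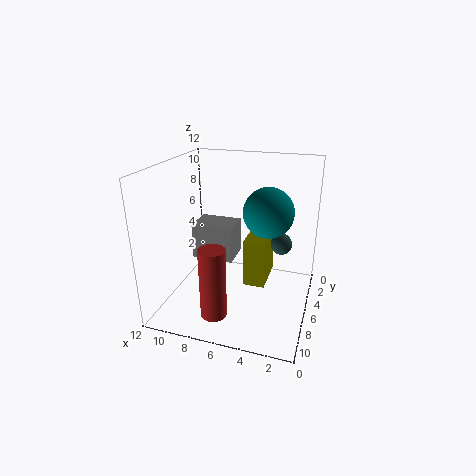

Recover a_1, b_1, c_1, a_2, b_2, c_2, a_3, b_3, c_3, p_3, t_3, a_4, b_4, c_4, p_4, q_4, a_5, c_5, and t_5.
a_1 = 3.5
b_1 = 6
c_1 = 8.5
a_2 = 3
b_2 = 2
c_2 = 4
a_3 = 4
b_3 = 0.5
c_3 = 0.5
p_3 = 2
t_3 = 4.5
a_4 = 7.5
b_4 = 0.5
c_4 = 2
p_4 = 4
q_4 = 3
a_5 = 6.5
c_5 = 1.5
t_5 = 5.5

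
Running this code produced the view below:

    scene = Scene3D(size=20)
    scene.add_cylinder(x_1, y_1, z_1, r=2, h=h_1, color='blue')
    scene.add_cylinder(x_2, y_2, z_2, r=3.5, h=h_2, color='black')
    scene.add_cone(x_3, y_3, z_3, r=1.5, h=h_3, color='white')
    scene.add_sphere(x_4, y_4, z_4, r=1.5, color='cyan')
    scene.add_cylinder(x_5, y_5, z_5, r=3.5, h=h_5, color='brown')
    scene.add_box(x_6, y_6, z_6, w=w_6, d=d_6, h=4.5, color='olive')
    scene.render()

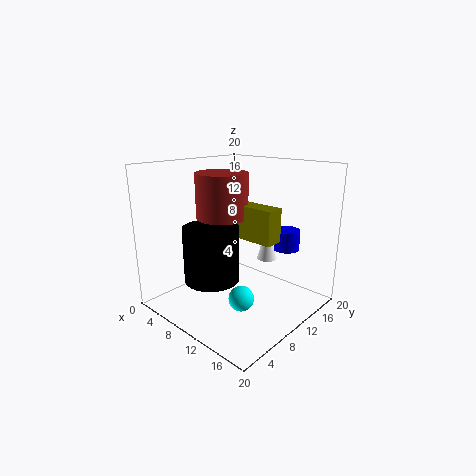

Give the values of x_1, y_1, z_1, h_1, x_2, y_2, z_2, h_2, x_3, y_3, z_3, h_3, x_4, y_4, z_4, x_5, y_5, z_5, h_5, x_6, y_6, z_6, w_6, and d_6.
x_1 = 13; y_1 = 17.5; z_1 = 7; h_1 = 3; x_2 = 10.5; y_2 = 4.5; z_2 = 6; h_2 = 7; x_3 = 11; y_3 = 15.5; z_3 = 5.5; h_3 = 6; x_4 = 16; y_4 = 4; z_4 = 5.5; x_5 = 8.5; y_5 = 8.5; z_5 = 13; h_5 = 6; x_6 = 10.5; y_6 = 9; z_6 = 10.5; w_6 = 5.5; d_6 = 2.5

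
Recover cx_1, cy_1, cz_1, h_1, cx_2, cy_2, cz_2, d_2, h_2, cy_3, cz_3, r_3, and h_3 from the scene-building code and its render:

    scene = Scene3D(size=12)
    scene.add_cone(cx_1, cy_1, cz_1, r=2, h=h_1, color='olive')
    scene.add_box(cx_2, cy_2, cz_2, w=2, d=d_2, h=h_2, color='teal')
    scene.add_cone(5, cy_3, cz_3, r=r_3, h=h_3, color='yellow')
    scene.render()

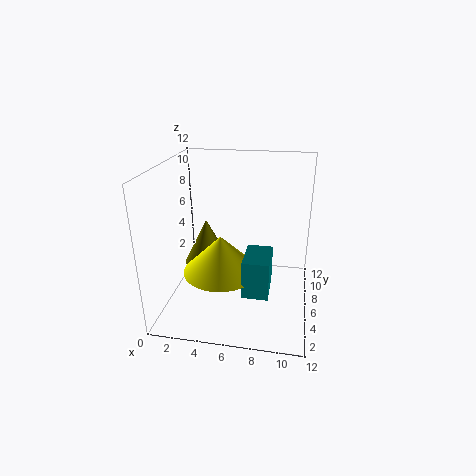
cx_1 = 3
cy_1 = 7
cz_1 = 3
h_1 = 4
cx_2 = 7
cy_2 = 2
cz_2 = 3
d_2 = 3
h_2 = 3
cy_3 = 4
cz_3 = 4
r_3 = 3
h_3 = 3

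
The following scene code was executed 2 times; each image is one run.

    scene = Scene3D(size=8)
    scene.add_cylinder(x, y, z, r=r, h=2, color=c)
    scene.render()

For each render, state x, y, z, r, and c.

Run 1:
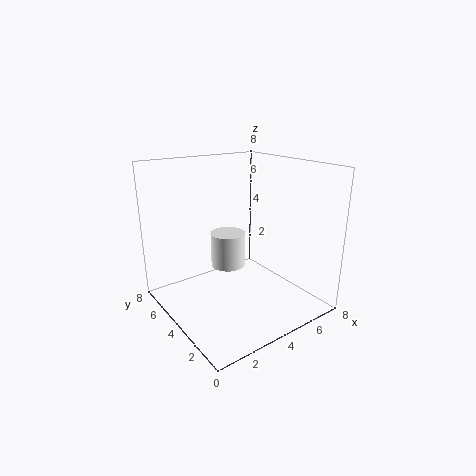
x = 4, y = 5, z = 2, r = 1, c = 'white'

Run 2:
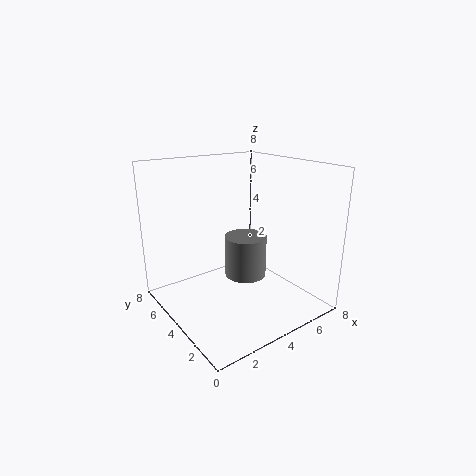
x = 3, y = 2, z = 3, r = 1, c = 'gray'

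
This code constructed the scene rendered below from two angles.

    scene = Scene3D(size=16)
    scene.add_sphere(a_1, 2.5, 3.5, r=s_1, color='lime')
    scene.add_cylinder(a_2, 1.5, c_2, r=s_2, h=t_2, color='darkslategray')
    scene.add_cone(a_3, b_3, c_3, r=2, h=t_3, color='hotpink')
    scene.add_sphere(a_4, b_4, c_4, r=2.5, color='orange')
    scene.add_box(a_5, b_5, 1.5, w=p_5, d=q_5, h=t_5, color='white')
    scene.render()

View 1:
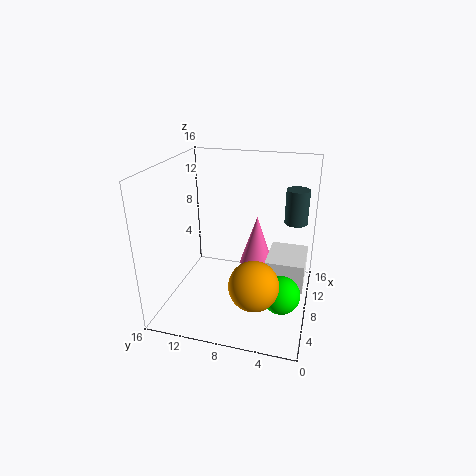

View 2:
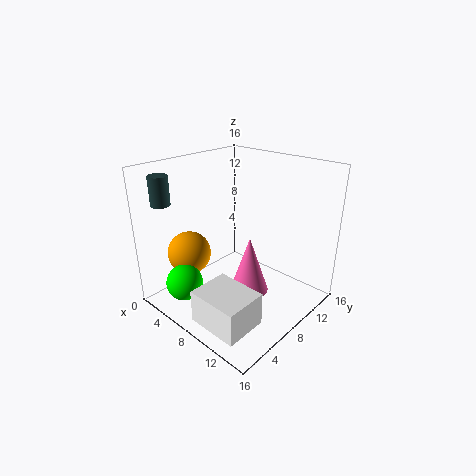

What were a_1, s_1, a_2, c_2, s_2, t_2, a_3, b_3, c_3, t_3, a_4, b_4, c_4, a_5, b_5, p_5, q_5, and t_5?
a_1 = 5; s_1 = 2; a_2 = 3.5; c_2 = 12.5; s_2 = 1; t_2 = 3; a_3 = 11; b_3 = 6.5; c_3 = 3.5; t_3 = 6; a_4 = 3; b_4 = 5; c_4 = 5.5; a_5 = 8.5; b_5 = 0.5; p_5 = 5.5; q_5 = 4.5; t_5 = 3.5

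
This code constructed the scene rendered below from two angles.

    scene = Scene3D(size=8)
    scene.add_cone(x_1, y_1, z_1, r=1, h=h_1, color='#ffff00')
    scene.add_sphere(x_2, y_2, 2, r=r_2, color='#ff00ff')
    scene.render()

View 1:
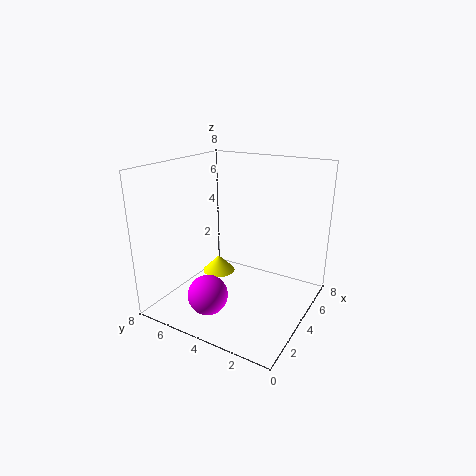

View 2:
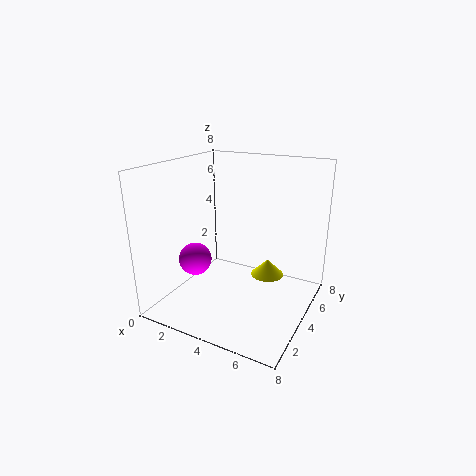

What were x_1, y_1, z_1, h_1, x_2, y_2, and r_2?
x_1 = 5, y_1 = 6, z_1 = 1, h_1 = 1, x_2 = 1, y_2 = 4, r_2 = 1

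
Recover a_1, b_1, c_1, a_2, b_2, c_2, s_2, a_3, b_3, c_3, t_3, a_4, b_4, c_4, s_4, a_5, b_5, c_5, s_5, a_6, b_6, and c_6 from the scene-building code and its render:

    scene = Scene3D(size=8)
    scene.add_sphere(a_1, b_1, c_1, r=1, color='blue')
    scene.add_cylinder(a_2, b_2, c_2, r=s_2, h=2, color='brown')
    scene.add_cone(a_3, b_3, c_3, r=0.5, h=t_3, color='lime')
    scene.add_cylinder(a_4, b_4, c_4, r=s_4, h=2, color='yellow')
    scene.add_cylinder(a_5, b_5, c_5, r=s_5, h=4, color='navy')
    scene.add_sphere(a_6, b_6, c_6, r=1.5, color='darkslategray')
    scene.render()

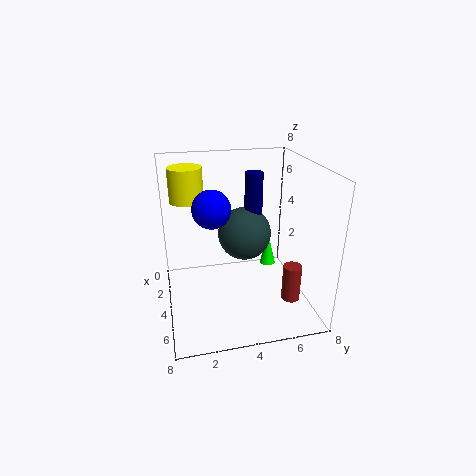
a_1 = 4.5
b_1 = 2.5
c_1 = 6
a_2 = 6
b_2 = 6.5
c_2 = 1
s_2 = 0.5
a_3 = 2
b_3 = 6.5
c_3 = 1
t_3 = 2
a_4 = 1.5
b_4 = 1.5
c_4 = 5.5
s_4 = 1
a_5 = 3.5
b_5 = 5
c_5 = 3.5
s_5 = 0.5
a_6 = 3.5
b_6 = 4.5
c_6 = 4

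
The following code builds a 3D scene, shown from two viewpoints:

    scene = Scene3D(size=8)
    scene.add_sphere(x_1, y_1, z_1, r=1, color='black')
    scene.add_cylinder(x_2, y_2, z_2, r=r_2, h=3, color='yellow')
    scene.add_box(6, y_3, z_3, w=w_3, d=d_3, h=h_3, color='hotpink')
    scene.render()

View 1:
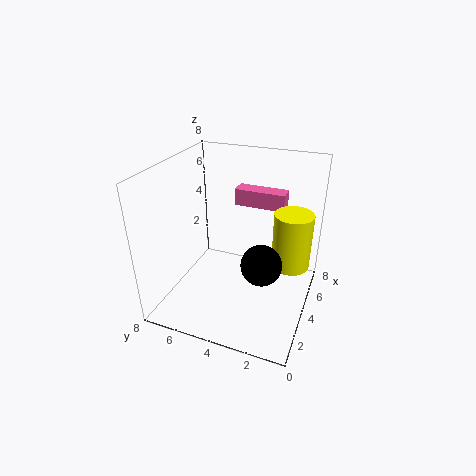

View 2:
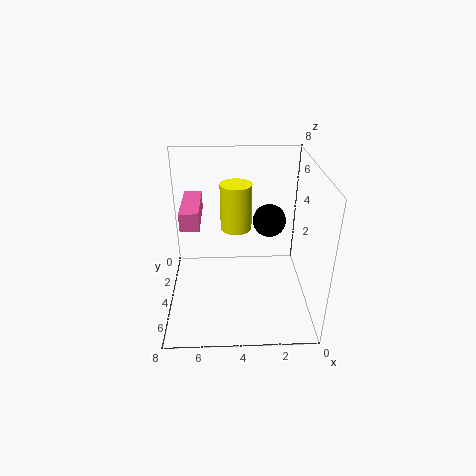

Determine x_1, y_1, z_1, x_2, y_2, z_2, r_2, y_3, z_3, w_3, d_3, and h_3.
x_1 = 2; y_1 = 2; z_1 = 4; x_2 = 4; y_2 = 1; z_2 = 3; r_2 = 1; y_3 = 2; z_3 = 5; w_3 = 1; d_3 = 3; h_3 = 1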